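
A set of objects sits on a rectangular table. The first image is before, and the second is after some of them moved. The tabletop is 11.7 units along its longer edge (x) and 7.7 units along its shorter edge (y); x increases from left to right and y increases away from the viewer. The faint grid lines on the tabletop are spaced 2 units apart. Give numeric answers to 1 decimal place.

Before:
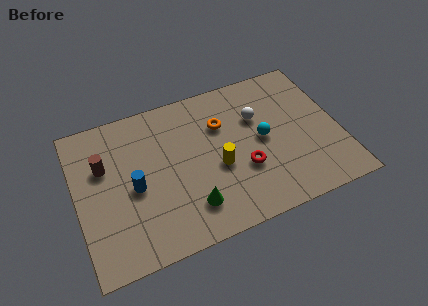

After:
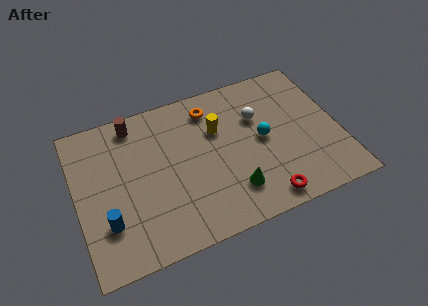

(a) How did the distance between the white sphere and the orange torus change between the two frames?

+0.7

Before: roughly 1.6 units apart; after: 2.3. That's 0.7 units further apart.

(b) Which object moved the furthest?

the brown cylinder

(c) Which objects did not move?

the cyan sphere and the white sphere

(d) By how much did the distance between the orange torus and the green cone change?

+0.5

Before: roughly 4.0 units apart; after: 4.5. That's 0.5 units further apart.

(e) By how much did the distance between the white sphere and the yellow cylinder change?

-1.0

The distance was about 2.8 in the first image and 1.8 in the second, so they moved 1.0 units closer together.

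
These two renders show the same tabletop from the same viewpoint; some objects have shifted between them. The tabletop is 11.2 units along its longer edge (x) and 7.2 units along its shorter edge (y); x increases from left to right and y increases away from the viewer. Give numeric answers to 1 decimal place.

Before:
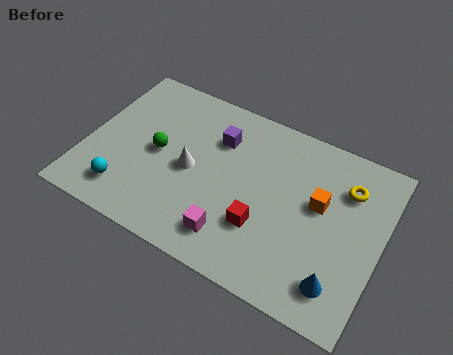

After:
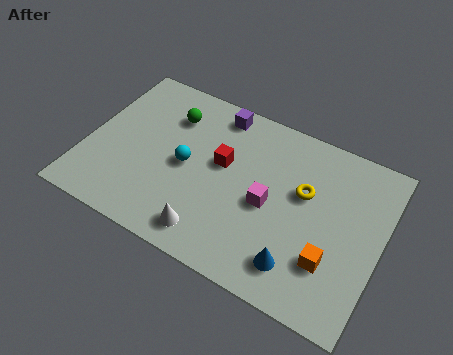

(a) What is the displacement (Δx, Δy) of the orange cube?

(0.7, -2.1)

The orange cube was at about (8.8, 4.2) and moved to about (9.5, 2.1).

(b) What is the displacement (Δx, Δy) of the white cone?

(1.1, -2.3)

From the two frames, the white cone sits at roughly (4.0, 3.4) before and (5.1, 1.1) after.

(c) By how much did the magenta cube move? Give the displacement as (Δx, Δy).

(1.1, 1.9)

The magenta cube started near (5.9, 1.4) and ended near (7.0, 3.3).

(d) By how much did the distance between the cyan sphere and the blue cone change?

-3.0

Before: roughly 8.1 units apart; after: 5.1. That's 3.0 units closer together.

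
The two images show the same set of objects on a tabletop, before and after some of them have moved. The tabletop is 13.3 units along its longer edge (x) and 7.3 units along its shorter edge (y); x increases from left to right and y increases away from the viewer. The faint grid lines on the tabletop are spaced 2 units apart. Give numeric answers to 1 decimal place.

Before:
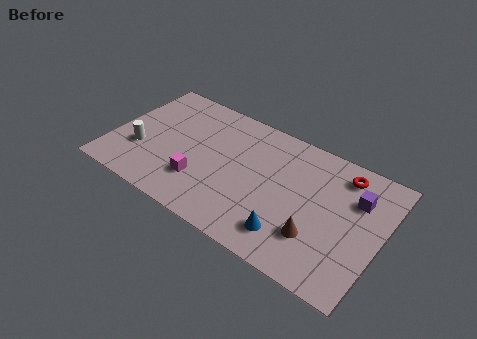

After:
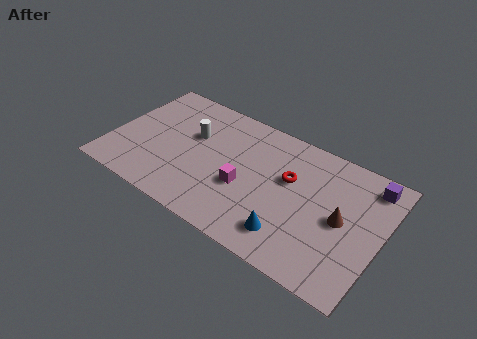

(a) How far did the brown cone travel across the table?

1.8

The brown cone was near (10.4, 2.1) before and (11.4, 3.6) after, so it travelled √(1.0² + 1.5²) ≈ 1.8 units.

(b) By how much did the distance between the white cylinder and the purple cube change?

-2.0

They were about 10.7 units apart before and 8.7 after — 2.0 units closer together.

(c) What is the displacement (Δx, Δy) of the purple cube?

(0.5, 1.1)

The purple cube started near (11.9, 5.1) and ended near (12.4, 6.2).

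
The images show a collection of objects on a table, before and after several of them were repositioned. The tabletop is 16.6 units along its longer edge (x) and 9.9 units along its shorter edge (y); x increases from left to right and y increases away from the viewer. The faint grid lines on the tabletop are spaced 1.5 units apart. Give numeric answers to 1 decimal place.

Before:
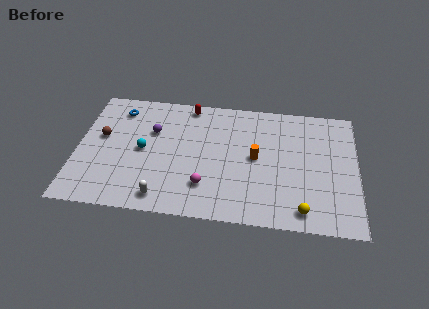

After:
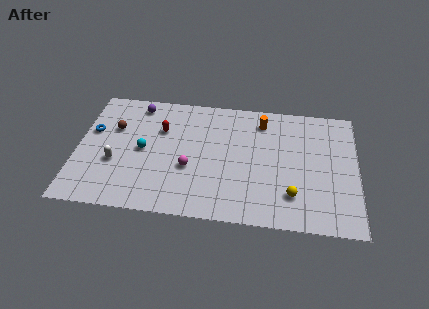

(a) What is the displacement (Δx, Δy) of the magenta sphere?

(-1.0, 1.3)

The magenta sphere was at about (7.7, 2.5) and moved to about (6.7, 3.8).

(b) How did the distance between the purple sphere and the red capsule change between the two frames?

-0.8

The distance was about 3.2 in the first image and 2.4 in the second, so they moved 0.8 units closer together.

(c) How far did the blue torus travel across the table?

2.5

From (2.3, 8.1) to (0.8, 6.1), the blue torus covered √(1.5² + 2.0²) ≈ 2.5 units.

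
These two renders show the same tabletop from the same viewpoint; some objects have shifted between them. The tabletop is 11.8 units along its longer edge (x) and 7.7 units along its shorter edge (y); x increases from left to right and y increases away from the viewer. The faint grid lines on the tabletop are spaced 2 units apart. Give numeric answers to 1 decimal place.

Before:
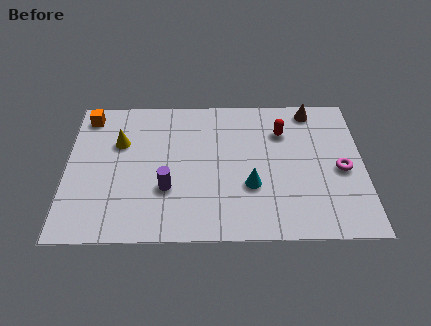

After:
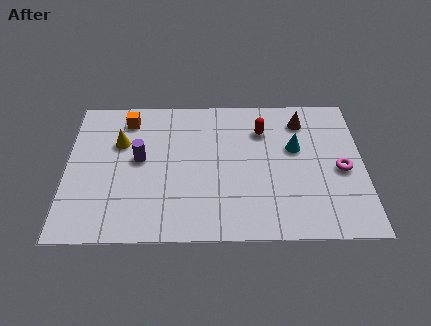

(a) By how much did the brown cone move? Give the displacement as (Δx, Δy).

(-0.4, -0.6)

The brown cone was at about (9.8, 6.8) and moved to about (9.4, 6.2).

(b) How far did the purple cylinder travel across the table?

1.9

From (4.0, 2.6) to (2.9, 4.2), the purple cylinder covered √(1.1² + 1.6²) ≈ 1.9 units.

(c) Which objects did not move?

the yellow cone and the magenta torus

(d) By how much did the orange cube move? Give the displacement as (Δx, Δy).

(1.6, -0.2)

The orange cube was at about (0.8, 6.6) and moved to about (2.4, 6.4).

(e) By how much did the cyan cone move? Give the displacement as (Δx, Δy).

(1.8, 2.0)

The cyan cone started near (7.3, 2.7) and ended near (9.1, 4.7).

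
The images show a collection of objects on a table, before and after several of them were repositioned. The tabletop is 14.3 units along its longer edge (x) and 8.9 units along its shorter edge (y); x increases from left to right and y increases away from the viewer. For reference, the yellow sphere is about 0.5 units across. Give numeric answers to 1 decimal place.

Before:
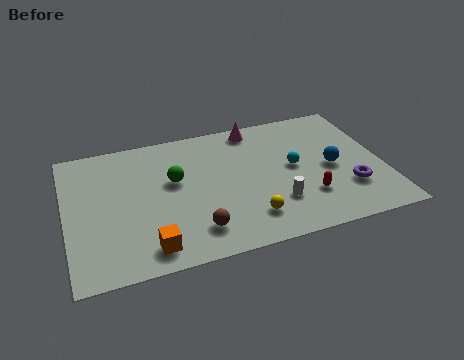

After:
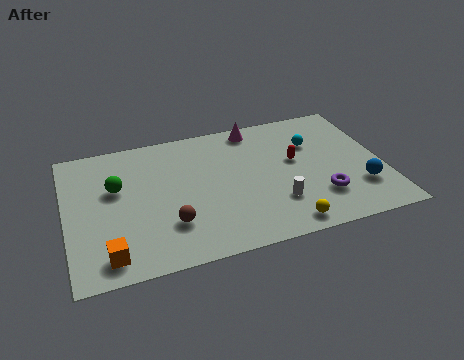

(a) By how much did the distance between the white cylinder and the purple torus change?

-1.3

They were about 3.3 units apart before and 2.0 after — 1.3 units closer together.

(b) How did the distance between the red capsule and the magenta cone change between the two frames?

-2.5

The distance was about 5.7 in the first image and 3.2 in the second, so they moved 2.5 units closer together.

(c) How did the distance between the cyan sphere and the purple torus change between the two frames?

+0.6

Before: roughly 3.1 units apart; after: 3.7. That's 0.6 units further apart.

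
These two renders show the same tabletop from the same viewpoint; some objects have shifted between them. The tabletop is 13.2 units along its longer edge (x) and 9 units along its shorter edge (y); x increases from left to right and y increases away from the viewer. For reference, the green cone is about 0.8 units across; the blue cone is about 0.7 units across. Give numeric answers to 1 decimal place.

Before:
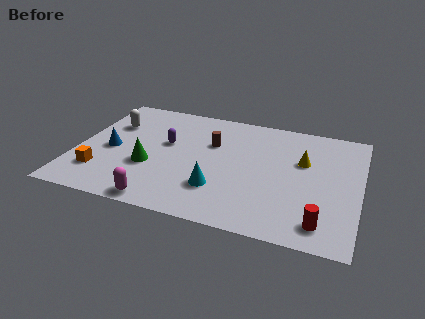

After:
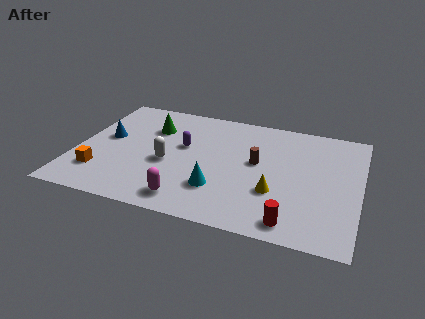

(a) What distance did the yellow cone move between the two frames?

2.9

The yellow cone was near (10.5, 5.7) before and (9.4, 3.0) after, so it travelled √(1.1² + 2.7²) ≈ 2.9 units.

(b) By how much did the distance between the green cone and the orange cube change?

+2.2

The distance was about 2.5 in the first image and 4.7 in the second, so they moved 2.2 units further apart.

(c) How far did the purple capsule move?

0.8

The purple capsule moved from about (4.1, 5.3) to (4.9, 5.3), a distance of √(0.8² + 0.0²) ≈ 0.8.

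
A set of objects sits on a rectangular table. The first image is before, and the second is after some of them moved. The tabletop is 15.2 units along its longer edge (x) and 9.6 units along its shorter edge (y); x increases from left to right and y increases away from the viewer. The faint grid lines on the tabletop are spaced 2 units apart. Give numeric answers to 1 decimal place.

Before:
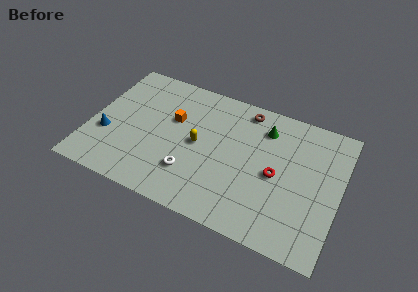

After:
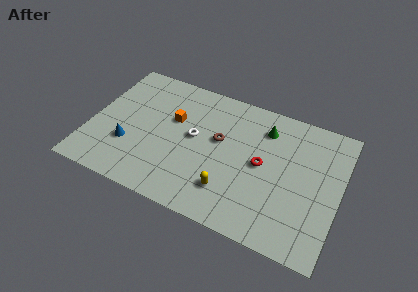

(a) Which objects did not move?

the green cone and the orange cube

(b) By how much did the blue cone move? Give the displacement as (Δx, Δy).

(1.4, -0.3)

The blue cone started near (1.1, 3.4) and ended near (2.5, 3.1).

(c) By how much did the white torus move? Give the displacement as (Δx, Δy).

(-0.1, 2.6)

The white torus was at about (6.4, 2.6) and moved to about (6.3, 5.2).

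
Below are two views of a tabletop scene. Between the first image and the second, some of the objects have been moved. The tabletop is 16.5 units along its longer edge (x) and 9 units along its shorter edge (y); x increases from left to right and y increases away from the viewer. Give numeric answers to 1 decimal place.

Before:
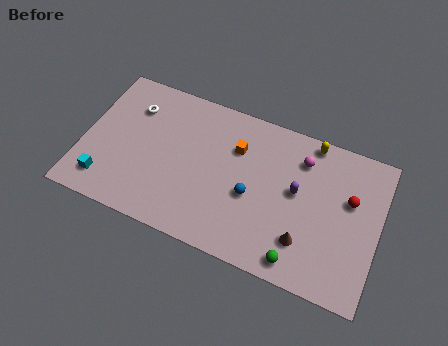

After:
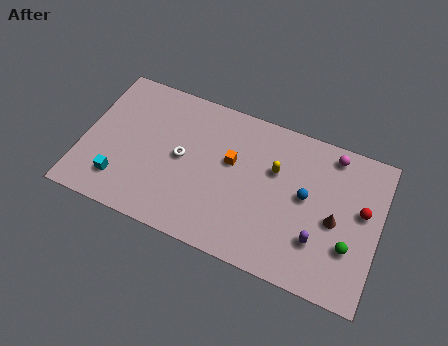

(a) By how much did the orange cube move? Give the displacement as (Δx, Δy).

(-0.2, -0.9)

From the two frames, the orange cube sits at roughly (8.4, 6.3) before and (8.2, 5.4) after.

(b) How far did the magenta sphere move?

1.8

The magenta sphere moved from about (12.0, 7.0) to (13.6, 7.9), a distance of √(1.6² + 0.9²) ≈ 1.8.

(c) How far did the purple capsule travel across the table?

2.8

The purple capsule moved from about (11.9, 5.0) to (13.3, 2.6), a distance of √(1.4² + 2.4²) ≈ 2.8.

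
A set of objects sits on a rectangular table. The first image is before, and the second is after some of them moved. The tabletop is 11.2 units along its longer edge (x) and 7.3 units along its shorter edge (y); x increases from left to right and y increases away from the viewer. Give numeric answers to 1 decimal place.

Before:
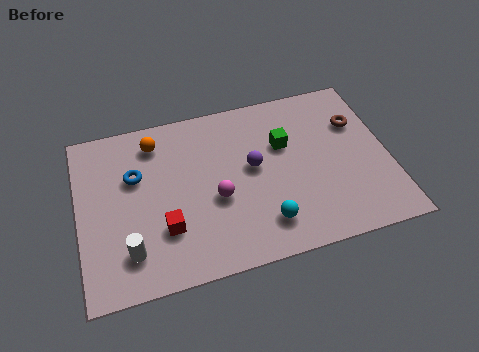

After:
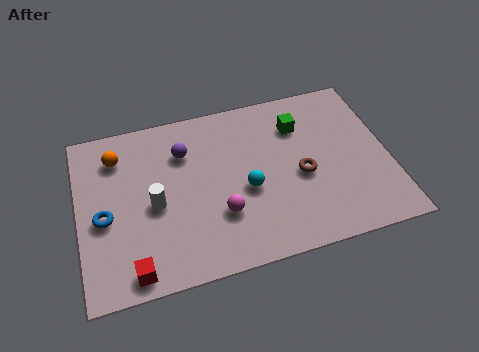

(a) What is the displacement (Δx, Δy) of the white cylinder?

(1.0, 1.7)

The white cylinder started near (1.7, 1.6) and ended near (2.7, 3.3).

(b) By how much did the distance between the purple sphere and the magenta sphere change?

+1.5

Before: roughly 1.7 units apart; after: 3.2. That's 1.5 units further apart.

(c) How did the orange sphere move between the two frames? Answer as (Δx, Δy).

(-1.4, -0.3)

The orange sphere was at about (2.9, 6.0) and moved to about (1.5, 5.7).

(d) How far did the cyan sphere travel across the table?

1.7

From (6.5, 1.5) to (6.0, 3.1), the cyan sphere covered √(0.5² + 1.6²) ≈ 1.7 units.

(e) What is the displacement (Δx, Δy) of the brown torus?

(-2.2, -1.8)

The brown torus was at about (10.2, 5.0) and moved to about (8.0, 3.2).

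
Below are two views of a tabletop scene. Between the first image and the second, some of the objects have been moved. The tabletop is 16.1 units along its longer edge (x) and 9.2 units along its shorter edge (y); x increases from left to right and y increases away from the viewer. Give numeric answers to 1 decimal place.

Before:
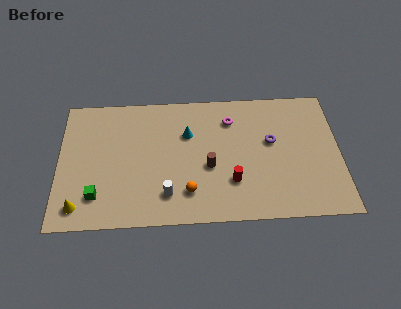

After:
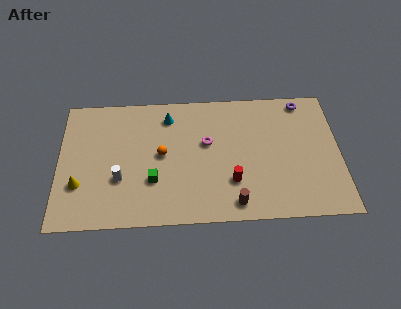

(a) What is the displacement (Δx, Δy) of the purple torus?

(1.9, 2.8)

From the two frames, the purple torus sits at roughly (12.2, 5.4) before and (14.1, 8.2) after.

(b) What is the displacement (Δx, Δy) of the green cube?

(3.2, 0.9)

The green cube was at about (2.2, 2.1) and moved to about (5.4, 3.0).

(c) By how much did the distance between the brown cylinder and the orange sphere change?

+3.4

They were about 2.1 units apart before and 5.5 after — 3.4 units further apart.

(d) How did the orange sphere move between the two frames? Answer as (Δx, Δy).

(-1.5, 2.7)

The orange sphere was at about (7.4, 2.1) and moved to about (5.9, 4.8).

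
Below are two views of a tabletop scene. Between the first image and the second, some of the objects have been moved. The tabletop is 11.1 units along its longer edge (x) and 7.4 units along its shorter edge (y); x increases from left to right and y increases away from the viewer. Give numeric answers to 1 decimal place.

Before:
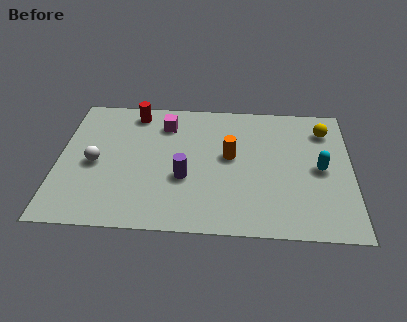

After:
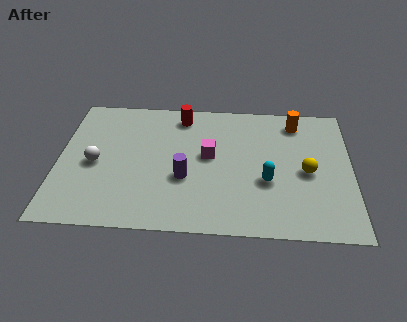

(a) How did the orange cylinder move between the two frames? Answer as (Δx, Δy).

(2.5, 2.1)

The orange cylinder started near (6.5, 4.1) and ended near (9.0, 6.2).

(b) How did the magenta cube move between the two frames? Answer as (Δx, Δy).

(1.7, -1.7)

From the two frames, the magenta cube sits at roughly (4.0, 5.8) before and (5.7, 4.1) after.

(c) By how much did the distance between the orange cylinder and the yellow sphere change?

-1.2

Before: roughly 4.0 units apart; after: 2.8. That's 1.2 units closer together.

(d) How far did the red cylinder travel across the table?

1.8

The red cylinder was near (2.8, 6.4) before and (4.6, 6.3) after, so it travelled √(1.8² + 0.1²) ≈ 1.8 units.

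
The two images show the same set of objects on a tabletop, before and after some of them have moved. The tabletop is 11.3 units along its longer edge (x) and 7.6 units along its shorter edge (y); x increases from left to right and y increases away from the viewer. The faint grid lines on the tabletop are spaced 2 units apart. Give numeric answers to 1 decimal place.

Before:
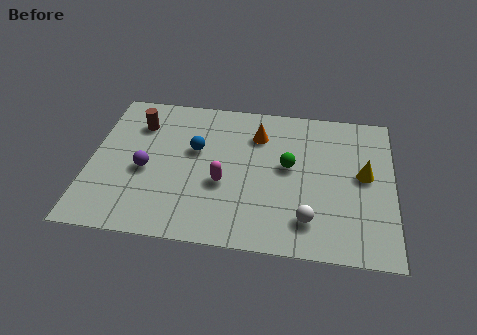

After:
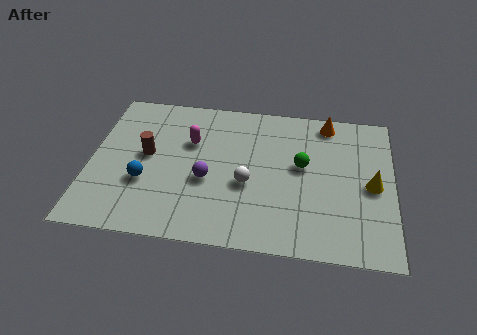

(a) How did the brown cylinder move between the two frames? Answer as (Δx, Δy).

(0.4, -1.6)

From the two frames, the brown cylinder sits at roughly (1.7, 5.7) before and (2.1, 4.1) after.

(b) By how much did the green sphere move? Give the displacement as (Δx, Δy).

(0.5, 0.1)

The green sphere started near (7.4, 4.2) and ended near (7.9, 4.3).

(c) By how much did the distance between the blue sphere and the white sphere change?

-1.4

The distance was about 5.2 in the first image and 3.8 in the second, so they moved 1.4 units closer together.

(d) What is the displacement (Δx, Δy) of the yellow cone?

(0.3, -0.5)

The yellow cone was at about (10.2, 4.1) and moved to about (10.5, 3.6).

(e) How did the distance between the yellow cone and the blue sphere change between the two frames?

+2.1

Before: roughly 6.3 units apart; after: 8.4. That's 2.1 units further apart.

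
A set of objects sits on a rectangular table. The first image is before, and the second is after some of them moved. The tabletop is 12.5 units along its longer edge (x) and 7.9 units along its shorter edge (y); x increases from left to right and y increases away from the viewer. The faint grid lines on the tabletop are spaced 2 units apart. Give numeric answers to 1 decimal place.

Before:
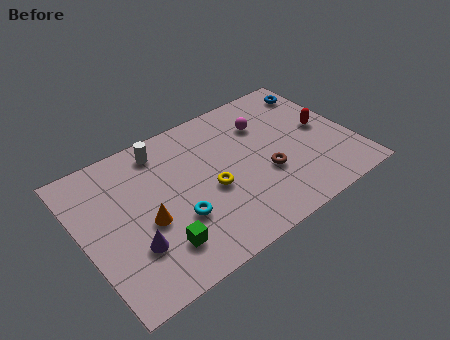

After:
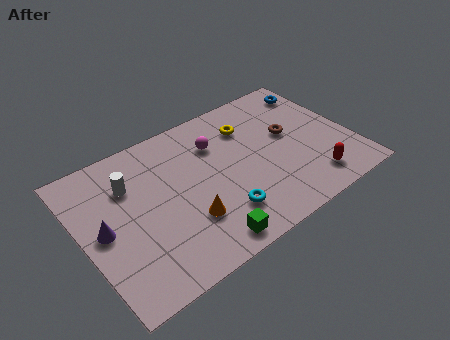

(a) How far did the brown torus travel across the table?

2.2

The brown torus moved from about (8.3, 2.9) to (9.8, 4.5), a distance of √(1.5² + 1.6²) ≈ 2.2.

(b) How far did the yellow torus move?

3.4

The yellow torus moved from about (5.8, 3.4) to (8.1, 5.9), a distance of √(2.3² + 2.5²) ≈ 3.4.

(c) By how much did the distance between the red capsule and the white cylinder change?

+1.2

The distance was about 7.7 in the first image and 8.9 in the second, so they moved 1.2 units further apart.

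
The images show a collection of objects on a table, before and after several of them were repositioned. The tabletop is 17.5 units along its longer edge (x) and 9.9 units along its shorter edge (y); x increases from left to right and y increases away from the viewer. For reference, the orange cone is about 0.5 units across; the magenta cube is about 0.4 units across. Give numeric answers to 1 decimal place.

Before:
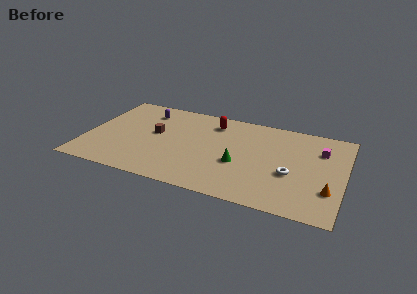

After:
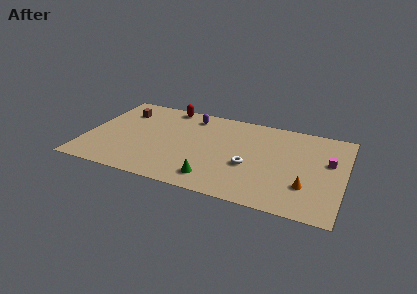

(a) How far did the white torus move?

2.8

The white torus was near (14.0, 3.9) before and (11.2, 3.9) after, so it travelled √(2.8² + 0.0²) ≈ 2.8 units.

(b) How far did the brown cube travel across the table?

3.2

From (4.6, 5.5) to (2.1, 7.5), the brown cube covered √(2.5² + 2.0²) ≈ 3.2 units.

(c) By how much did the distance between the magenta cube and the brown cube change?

+3.1

Before: roughly 11.3 units apart; after: 14.4. That's 3.1 units further apart.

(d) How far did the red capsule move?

3.4

The red capsule was near (8.4, 8.0) before and (5.1, 9.0) after, so it travelled √(3.3² + 1.0²) ≈ 3.4 units.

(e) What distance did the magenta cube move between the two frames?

1.3

From (15.8, 7.1) to (16.4, 6.0), the magenta cube covered √(0.6² + 1.1²) ≈ 1.3 units.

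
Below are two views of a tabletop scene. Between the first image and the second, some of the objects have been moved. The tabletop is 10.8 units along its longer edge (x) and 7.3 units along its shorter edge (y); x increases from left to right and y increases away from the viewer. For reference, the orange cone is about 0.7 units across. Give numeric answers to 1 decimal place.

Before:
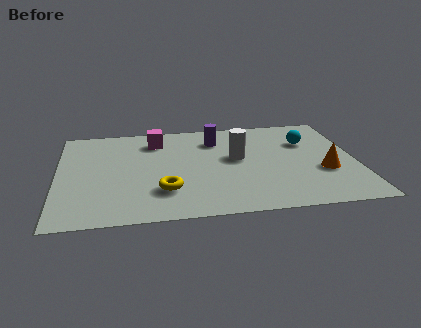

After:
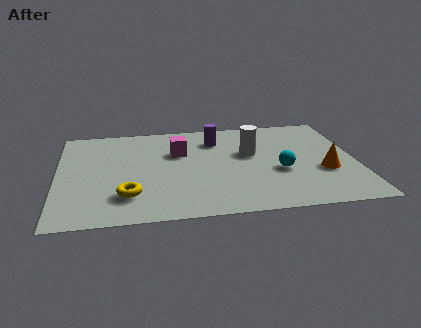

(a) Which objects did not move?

the purple cylinder and the orange cone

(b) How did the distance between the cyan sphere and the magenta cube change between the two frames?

-1.5

Before: roughly 5.6 units apart; after: 4.1. That's 1.5 units closer together.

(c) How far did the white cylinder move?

0.6

From (6.5, 4.1) to (7.0, 4.4), the white cylinder covered √(0.5² + 0.3²) ≈ 0.6 units.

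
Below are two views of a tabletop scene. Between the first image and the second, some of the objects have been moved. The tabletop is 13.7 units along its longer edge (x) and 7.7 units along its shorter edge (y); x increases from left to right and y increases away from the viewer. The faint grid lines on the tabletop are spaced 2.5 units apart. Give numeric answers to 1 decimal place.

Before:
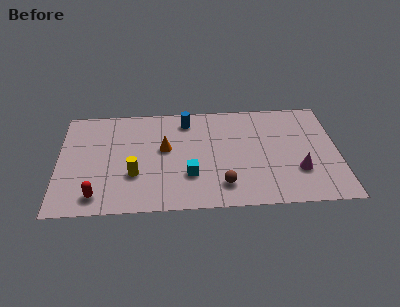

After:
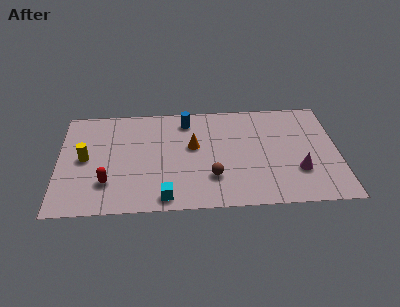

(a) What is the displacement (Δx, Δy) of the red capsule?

(0.5, 0.9)

The red capsule started near (1.9, 1.2) and ended near (2.4, 2.1).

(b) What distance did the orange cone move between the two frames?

1.4

The orange cone moved from about (5.2, 4.4) to (6.6, 4.5), a distance of √(1.4² + 0.1²) ≈ 1.4.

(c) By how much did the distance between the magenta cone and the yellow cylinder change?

+2.5

They were about 8.0 units apart before and 10.5 after — 2.5 units further apart.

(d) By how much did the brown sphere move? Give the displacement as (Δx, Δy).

(-0.5, 0.6)

From the two frames, the brown sphere sits at roughly (8.0, 1.6) before and (7.5, 2.2) after.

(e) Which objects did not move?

the blue cylinder and the magenta cone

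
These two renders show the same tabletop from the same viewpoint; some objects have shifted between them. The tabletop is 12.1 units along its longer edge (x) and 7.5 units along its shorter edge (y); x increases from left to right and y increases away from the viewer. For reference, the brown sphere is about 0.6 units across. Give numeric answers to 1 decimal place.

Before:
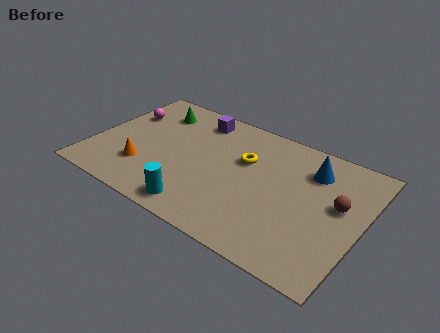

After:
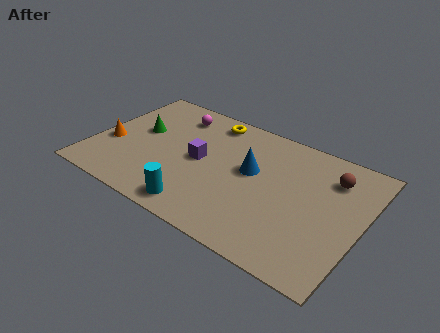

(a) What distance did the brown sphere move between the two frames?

1.5

The brown sphere moved from about (11.0, 4.3) to (10.5, 5.7), a distance of √(0.5² + 1.4²) ≈ 1.5.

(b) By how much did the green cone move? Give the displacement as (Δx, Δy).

(-0.4, -1.6)

The green cone was at about (2.3, 5.9) and moved to about (1.9, 4.3).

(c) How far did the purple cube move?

2.6

The purple cube was near (4.2, 6.3) before and (4.8, 3.8) after, so it travelled √(0.6² + 2.5²) ≈ 2.6 units.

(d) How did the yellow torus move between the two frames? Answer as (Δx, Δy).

(-1.9, 1.7)

From the two frames, the yellow torus sits at roughly (6.7, 4.8) before and (4.8, 6.5) after.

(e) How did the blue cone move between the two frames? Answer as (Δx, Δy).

(-2.5, -1.4)

The blue cone started near (9.6, 5.7) and ended near (7.1, 4.3).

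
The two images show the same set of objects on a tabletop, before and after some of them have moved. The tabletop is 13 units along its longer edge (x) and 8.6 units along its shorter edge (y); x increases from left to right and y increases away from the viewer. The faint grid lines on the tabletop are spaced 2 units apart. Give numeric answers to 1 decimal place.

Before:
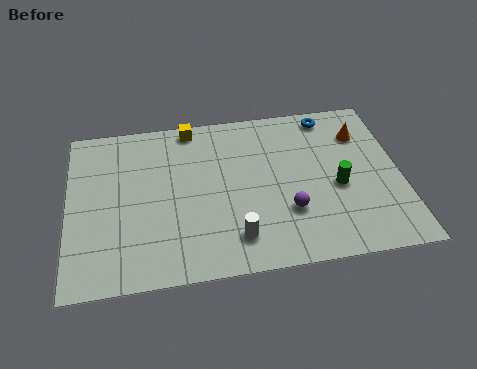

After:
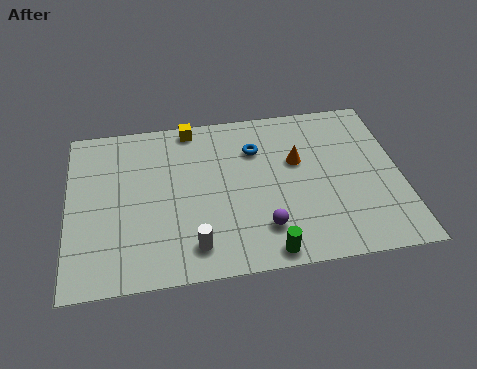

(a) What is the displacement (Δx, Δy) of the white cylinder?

(-1.6, -0.2)

From the two frames, the white cylinder sits at roughly (6.4, 1.7) before and (4.8, 1.5) after.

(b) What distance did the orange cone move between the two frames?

2.8

The orange cone moved from about (11.6, 6.4) to (9.0, 5.3), a distance of √(2.6² + 1.1²) ≈ 2.8.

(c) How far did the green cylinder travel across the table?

4.1

The green cylinder moved from about (10.5, 3.7) to (7.6, 0.8), a distance of √(2.9² + 2.9²) ≈ 4.1.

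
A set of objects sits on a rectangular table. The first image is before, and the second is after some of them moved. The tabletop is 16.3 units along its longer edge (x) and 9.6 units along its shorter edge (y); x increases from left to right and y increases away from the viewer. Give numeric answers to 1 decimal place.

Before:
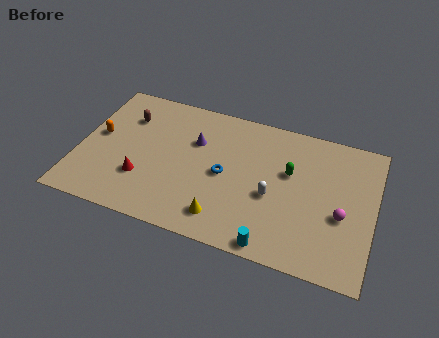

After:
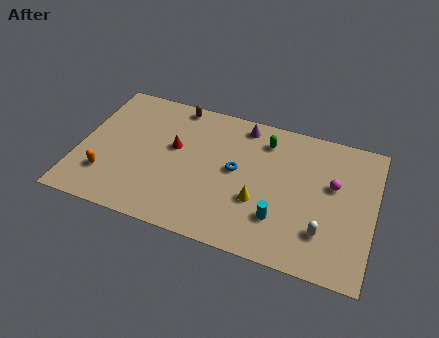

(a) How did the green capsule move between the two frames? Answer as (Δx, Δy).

(-1.5, 1.8)

From the two frames, the green capsule sits at roughly (11.6, 5.9) before and (10.1, 7.7) after.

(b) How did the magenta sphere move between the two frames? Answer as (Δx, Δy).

(-0.6, 1.9)

The magenta sphere started near (14.6, 3.9) and ended near (14.0, 5.8).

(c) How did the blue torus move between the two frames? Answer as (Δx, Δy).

(0.6, 0.5)

The blue torus started near (8.1, 4.6) and ended near (8.7, 5.1).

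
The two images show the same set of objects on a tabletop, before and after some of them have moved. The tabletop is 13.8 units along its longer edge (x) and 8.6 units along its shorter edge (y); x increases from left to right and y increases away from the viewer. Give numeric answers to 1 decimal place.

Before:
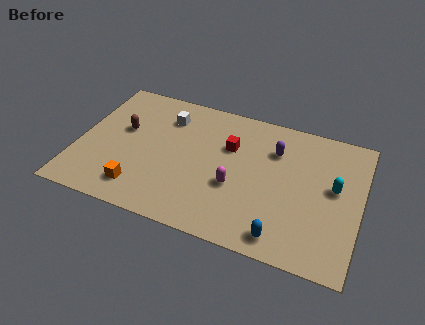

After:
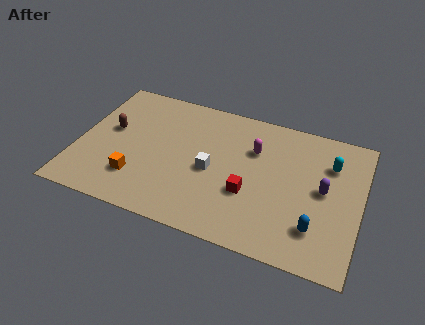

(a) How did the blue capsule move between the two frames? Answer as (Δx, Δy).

(1.5, 1.0)

From the two frames, the blue capsule sits at roughly (10.3, 1.1) before and (11.8, 2.1) after.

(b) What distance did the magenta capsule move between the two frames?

2.7

The magenta capsule was near (7.8, 3.3) before and (8.5, 5.9) after, so it travelled √(0.7² + 2.6²) ≈ 2.7 units.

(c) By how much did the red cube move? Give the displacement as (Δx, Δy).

(1.2, -2.6)

The red cube started near (7.3, 5.7) and ended near (8.5, 3.1).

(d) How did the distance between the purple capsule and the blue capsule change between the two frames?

-2.8

Before: roughly 5.2 units apart; after: 2.4. That's 2.8 units closer together.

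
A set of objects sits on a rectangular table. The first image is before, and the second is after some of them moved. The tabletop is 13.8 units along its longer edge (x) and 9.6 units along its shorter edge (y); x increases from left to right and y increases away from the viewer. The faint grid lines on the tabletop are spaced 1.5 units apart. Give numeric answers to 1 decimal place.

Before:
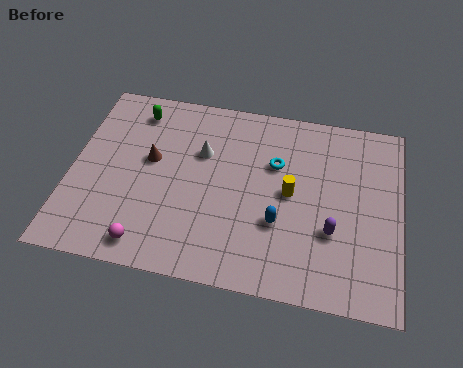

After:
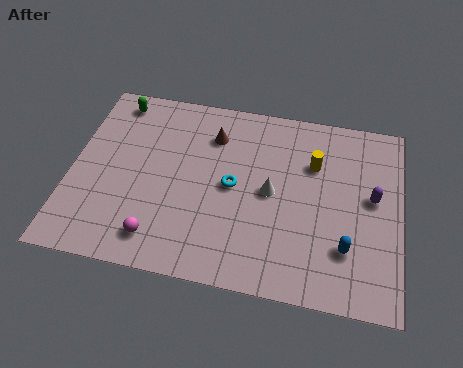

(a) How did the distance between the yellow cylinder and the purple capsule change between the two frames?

+0.4

They were about 2.4 units apart before and 2.8 after — 0.4 units further apart.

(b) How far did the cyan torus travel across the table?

2.3

The cyan torus was near (8.5, 6.3) before and (6.8, 4.8) after, so it travelled √(1.7² + 1.5²) ≈ 2.3 units.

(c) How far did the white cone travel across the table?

3.4

From (5.4, 6.3) to (8.4, 4.8), the white cone covered √(3.0² + 1.5²) ≈ 3.4 units.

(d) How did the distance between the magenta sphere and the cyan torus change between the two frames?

-2.8

They were about 7.1 units apart before and 4.3 after — 2.8 units closer together.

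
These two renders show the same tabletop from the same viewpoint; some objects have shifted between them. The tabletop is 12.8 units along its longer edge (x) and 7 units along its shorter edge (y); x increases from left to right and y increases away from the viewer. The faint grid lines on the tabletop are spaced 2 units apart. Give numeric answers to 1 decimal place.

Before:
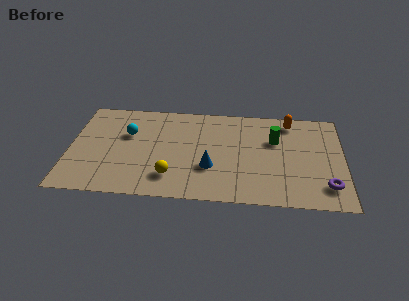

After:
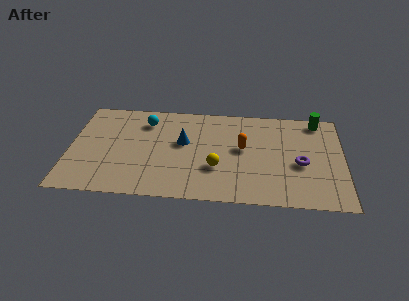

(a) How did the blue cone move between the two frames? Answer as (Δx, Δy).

(-1.3, 1.7)

The blue cone started near (6.6, 2.4) and ended near (5.3, 4.1).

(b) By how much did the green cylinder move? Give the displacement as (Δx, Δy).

(2.0, 1.6)

From the two frames, the green cylinder sits at roughly (9.6, 4.6) before and (11.6, 6.2) after.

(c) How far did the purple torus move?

1.9

The purple torus moved from about (12.0, 1.5) to (10.8, 3.0), a distance of √(1.2² + 1.5²) ≈ 1.9.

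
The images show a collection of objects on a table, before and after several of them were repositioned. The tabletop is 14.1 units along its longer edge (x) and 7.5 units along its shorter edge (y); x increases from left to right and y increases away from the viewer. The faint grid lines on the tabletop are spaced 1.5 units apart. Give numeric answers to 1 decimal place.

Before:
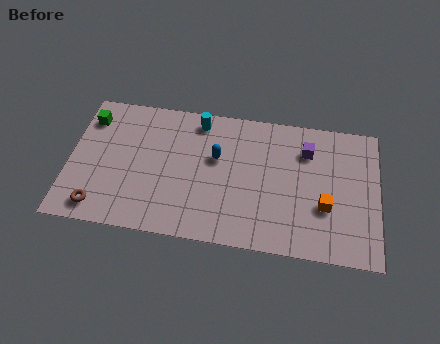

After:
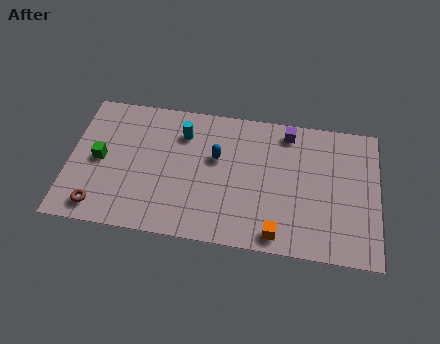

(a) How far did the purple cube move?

1.3

The purple cube was near (10.8, 5.6) before and (9.9, 6.5) after, so it travelled √(0.9² + 0.9²) ≈ 1.3 units.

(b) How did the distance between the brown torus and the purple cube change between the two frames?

-0.3

They were about 10.3 units apart before and 10.0 after — 0.3 units closer together.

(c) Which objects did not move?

the brown torus and the blue capsule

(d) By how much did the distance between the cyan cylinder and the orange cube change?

-0.4

They were about 7.0 units apart before and 6.6 after — 0.4 units closer together.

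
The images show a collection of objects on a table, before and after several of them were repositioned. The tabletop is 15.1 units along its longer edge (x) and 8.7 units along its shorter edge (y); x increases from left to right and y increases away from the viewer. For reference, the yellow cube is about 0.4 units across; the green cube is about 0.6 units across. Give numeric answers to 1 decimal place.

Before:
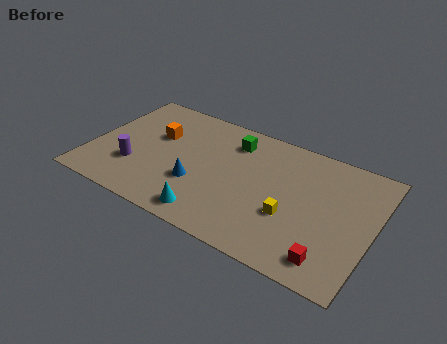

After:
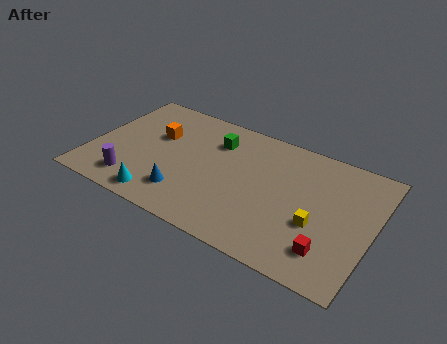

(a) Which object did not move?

the orange cube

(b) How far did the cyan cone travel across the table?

2.7

From (6.9, 1.2) to (4.2, 1.1), the cyan cone covered √(2.7² + 0.1²) ≈ 2.7 units.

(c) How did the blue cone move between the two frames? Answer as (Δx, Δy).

(-0.5, -1.0)

The blue cone started near (5.9, 3.0) and ended near (5.4, 2.0).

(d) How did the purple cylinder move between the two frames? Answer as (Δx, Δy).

(0.1, -1.1)

From the two frames, the purple cylinder sits at roughly (2.5, 2.7) before and (2.6, 1.6) after.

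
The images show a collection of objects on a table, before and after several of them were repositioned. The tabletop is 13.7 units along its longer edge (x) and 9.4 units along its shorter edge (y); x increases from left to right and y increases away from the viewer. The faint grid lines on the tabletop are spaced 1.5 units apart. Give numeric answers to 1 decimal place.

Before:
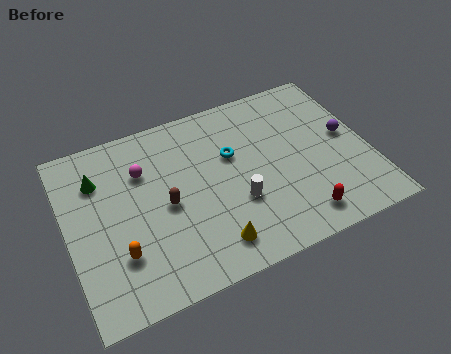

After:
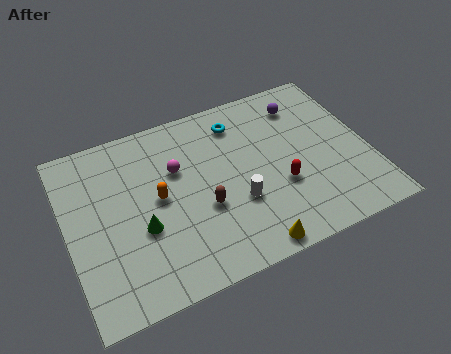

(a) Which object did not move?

the white cylinder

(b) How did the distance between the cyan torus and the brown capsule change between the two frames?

+1.0

Before: roughly 3.5 units apart; after: 4.5. That's 1.0 units further apart.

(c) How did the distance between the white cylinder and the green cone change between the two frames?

-2.6

Before: roughly 6.9 units apart; after: 4.3. That's 2.6 units closer together.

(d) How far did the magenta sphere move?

1.6

The magenta sphere moved from about (3.6, 6.6) to (5.1, 6.1), a distance of √(1.5² + 0.5²) ≈ 1.6.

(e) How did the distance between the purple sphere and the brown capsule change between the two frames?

-2.0

They were about 8.4 units apart before and 6.4 after — 2.0 units closer together.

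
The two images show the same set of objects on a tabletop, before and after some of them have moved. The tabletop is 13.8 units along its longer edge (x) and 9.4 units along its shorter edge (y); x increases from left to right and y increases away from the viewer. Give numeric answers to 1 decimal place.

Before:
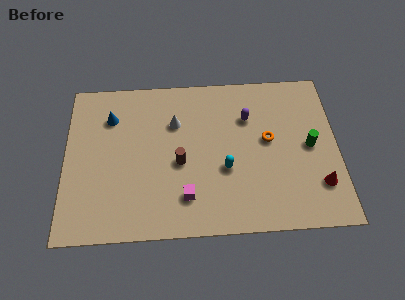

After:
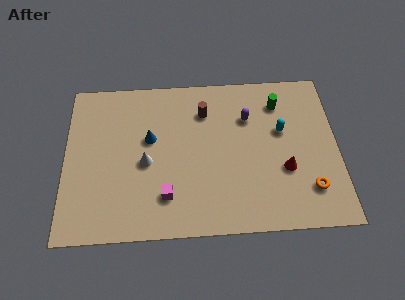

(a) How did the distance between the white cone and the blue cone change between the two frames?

-1.9

The distance was about 3.3 in the first image and 1.4 in the second, so they moved 1.9 units closer together.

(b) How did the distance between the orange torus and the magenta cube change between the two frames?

+2.0

Before: roughly 5.2 units apart; after: 7.2. That's 2.0 units further apart.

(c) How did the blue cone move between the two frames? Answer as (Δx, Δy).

(2.0, -1.4)

The blue cone started near (2.3, 7.0) and ended near (4.3, 5.6).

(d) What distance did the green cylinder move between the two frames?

3.1

The green cylinder was near (12.4, 4.7) before and (10.9, 7.4) after, so it travelled √(1.5² + 2.7²) ≈ 3.1 units.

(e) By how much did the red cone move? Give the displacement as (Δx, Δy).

(-1.7, 1.0)

From the two frames, the red cone sits at roughly (12.8, 2.4) before and (11.1, 3.4) after.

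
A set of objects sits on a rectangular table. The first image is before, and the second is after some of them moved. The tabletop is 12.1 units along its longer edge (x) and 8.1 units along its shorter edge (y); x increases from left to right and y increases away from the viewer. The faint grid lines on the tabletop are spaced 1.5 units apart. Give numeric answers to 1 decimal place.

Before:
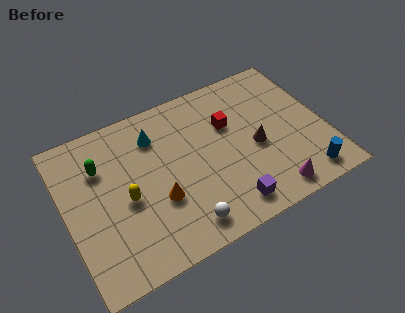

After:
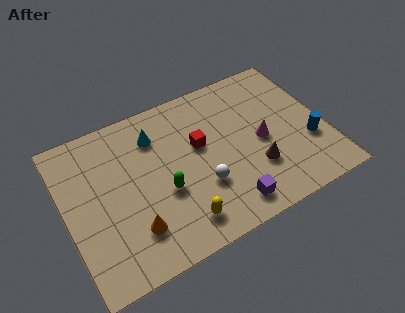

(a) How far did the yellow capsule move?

3.1

From (2.7, 3.6) to (4.9, 1.4), the yellow capsule covered √(2.2² + 2.2²) ≈ 3.1 units.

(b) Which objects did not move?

the cyan cone and the purple cube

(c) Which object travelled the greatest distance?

the green capsule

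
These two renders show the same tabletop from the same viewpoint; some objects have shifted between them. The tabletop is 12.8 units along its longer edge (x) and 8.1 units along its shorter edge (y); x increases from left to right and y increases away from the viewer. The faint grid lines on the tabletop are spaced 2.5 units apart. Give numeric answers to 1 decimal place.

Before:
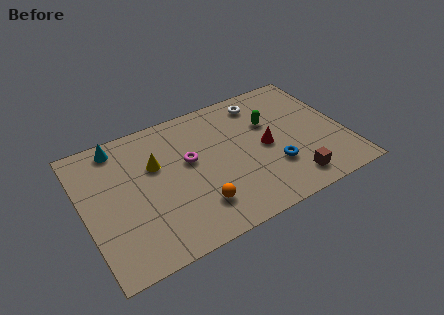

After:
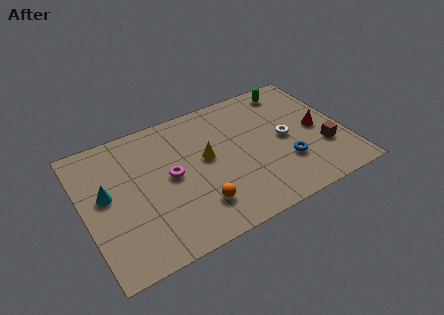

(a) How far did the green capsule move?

2.2

From (9.3, 5.3) to (10.7, 7.0), the green capsule covered √(1.4² + 1.7²) ≈ 2.2 units.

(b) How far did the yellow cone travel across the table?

2.5

The yellow cone was near (3.6, 5.2) before and (6.0, 4.5) after, so it travelled √(2.4² + 0.7²) ≈ 2.5 units.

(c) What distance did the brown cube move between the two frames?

2.2

From (9.8, 1.3) to (11.6, 2.6), the brown cube covered √(1.8² + 1.3²) ≈ 2.2 units.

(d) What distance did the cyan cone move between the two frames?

2.8

From (2.0, 7.1) to (1.1, 4.5), the cyan cone covered √(0.9² + 2.6²) ≈ 2.8 units.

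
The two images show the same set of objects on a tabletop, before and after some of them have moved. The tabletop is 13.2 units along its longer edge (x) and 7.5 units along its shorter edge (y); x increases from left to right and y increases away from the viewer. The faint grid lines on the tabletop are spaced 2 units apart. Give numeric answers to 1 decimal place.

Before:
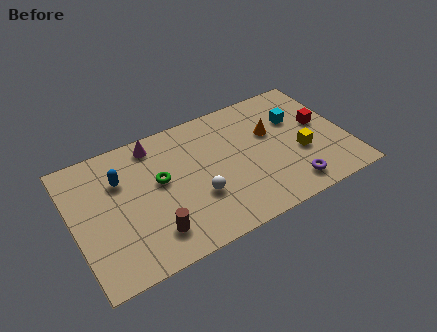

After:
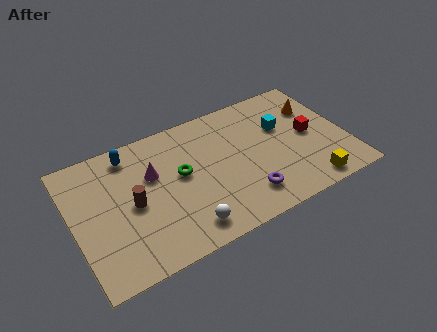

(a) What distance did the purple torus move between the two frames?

2.1

From (10.1, 1.2) to (8.0, 1.6), the purple torus covered √(2.1² + 0.4²) ≈ 2.1 units.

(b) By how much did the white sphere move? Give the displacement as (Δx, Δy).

(-0.8, -1.4)

The white sphere started near (5.8, 2.6) and ended near (5.0, 1.2).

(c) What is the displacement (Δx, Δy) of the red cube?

(-0.6, -0.4)

The red cube started near (12.1, 4.2) and ended near (11.5, 3.8).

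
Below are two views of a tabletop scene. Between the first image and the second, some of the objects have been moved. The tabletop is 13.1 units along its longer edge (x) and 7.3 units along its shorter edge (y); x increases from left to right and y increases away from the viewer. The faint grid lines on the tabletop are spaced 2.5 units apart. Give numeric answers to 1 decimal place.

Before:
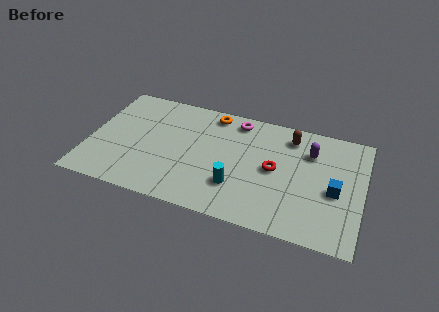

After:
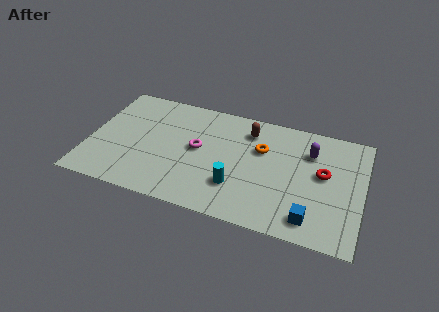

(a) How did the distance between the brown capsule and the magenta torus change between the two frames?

+0.4

Before: roughly 2.6 units apart; after: 3.0. That's 0.4 units further apart.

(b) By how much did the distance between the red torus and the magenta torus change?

+2.7

Before: roughly 3.3 units apart; after: 6.0. That's 2.7 units further apart.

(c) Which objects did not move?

the cyan cylinder and the purple capsule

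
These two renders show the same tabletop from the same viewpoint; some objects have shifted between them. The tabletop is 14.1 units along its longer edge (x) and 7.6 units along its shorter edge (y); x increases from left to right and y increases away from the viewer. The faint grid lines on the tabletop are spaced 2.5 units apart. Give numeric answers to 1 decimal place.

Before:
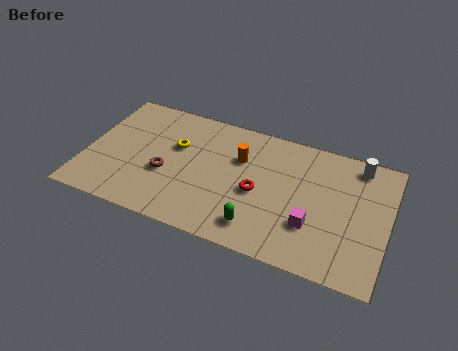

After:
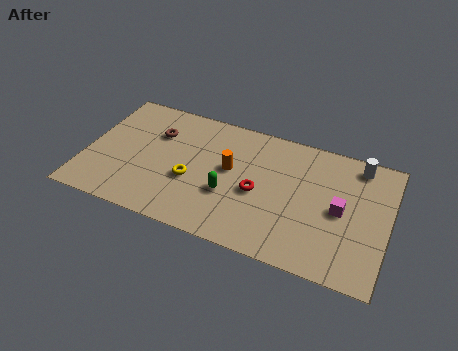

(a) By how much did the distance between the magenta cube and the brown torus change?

+2.0

The distance was about 6.9 in the first image and 8.9 in the second, so they moved 2.0 units further apart.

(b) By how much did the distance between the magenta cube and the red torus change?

+1.0

Before: roughly 2.8 units apart; after: 3.8. That's 1.0 units further apart.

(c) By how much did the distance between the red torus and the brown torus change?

+1.0

The distance was about 4.3 in the first image and 5.3 in the second, so they moved 1.0 units further apart.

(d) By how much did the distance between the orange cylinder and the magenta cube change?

+0.7

They were about 4.5 units apart before and 5.2 after — 0.7 units further apart.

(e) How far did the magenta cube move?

1.8

The magenta cube was near (10.7, 2.4) before and (11.9, 3.7) after, so it travelled √(1.2² + 1.3²) ≈ 1.8 units.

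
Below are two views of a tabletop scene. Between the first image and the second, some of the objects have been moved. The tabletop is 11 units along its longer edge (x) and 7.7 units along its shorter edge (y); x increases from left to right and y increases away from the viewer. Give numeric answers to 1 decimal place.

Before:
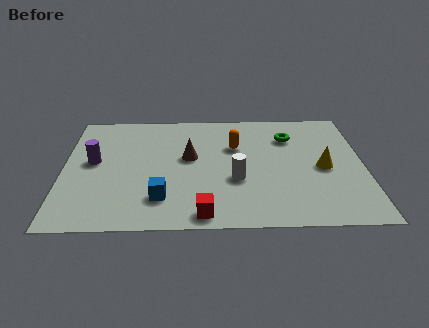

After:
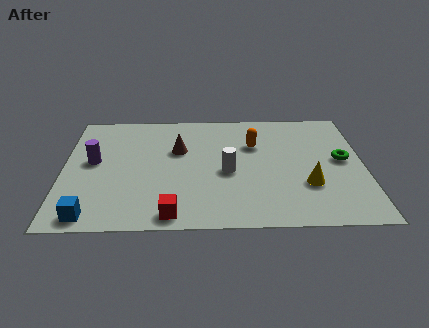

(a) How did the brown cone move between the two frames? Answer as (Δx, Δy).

(-0.4, 0.5)

From the two frames, the brown cone sits at roughly (4.6, 4.4) before and (4.2, 4.9) after.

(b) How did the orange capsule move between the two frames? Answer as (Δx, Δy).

(0.7, 0.1)

From the two frames, the orange capsule sits at roughly (6.3, 5.1) before and (7.0, 5.2) after.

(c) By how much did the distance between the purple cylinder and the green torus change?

+1.7

The distance was about 7.4 in the first image and 9.1 in the second, so they moved 1.7 units further apart.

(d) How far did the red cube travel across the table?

1.1

From (5.1, 0.8) to (4.0, 0.8), the red cube covered √(1.1² + 0.0²) ≈ 1.1 units.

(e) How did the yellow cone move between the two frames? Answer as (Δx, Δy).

(-0.6, -1.1)

From the two frames, the yellow cone sits at roughly (9.5, 3.6) before and (8.9, 2.5) after.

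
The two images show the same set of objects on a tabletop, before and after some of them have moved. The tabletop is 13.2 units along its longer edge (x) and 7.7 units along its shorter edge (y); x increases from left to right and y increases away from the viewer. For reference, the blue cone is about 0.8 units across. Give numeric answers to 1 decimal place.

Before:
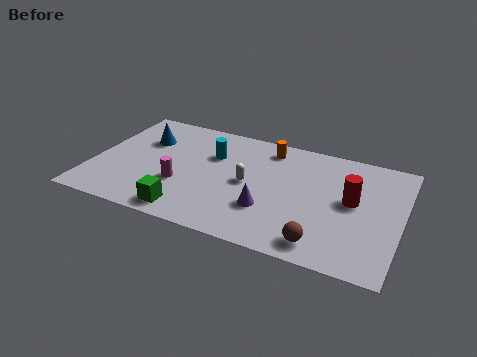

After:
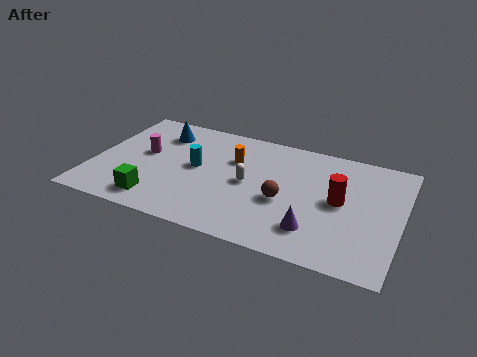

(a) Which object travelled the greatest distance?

the brown sphere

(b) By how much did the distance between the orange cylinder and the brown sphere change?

-3.0

They were about 6.1 units apart before and 3.1 after — 3.0 units closer together.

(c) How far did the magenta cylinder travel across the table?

2.4

The magenta cylinder was near (3.9, 2.7) before and (2.1, 4.3) after, so it travelled √(1.8² + 1.6²) ≈ 2.4 units.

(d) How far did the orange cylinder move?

1.9

The orange cylinder moved from about (7.3, 6.5) to (5.9, 5.2), a distance of √(1.4² + 1.3²) ≈ 1.9.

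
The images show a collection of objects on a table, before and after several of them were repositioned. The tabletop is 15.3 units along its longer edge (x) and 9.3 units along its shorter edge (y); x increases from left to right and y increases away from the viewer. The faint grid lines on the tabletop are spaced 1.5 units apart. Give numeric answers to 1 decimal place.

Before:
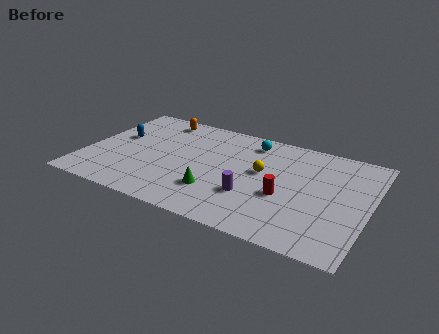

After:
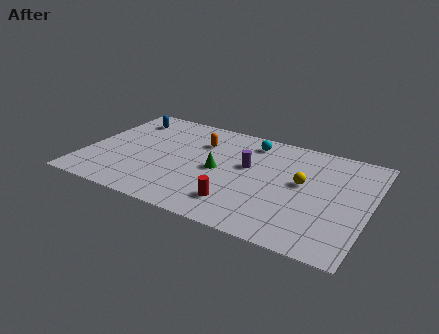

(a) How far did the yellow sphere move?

2.2

The yellow sphere was near (9.5, 5.3) before and (11.7, 5.2) after, so it travelled √(2.2² + 0.1²) ≈ 2.2 units.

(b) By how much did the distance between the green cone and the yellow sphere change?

+1.1

The distance was about 3.5 in the first image and 4.6 in the second, so they moved 1.1 units further apart.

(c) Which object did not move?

the cyan sphere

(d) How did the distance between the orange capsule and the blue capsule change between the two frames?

+1.1

They were about 3.2 units apart before and 4.3 after — 1.1 units further apart.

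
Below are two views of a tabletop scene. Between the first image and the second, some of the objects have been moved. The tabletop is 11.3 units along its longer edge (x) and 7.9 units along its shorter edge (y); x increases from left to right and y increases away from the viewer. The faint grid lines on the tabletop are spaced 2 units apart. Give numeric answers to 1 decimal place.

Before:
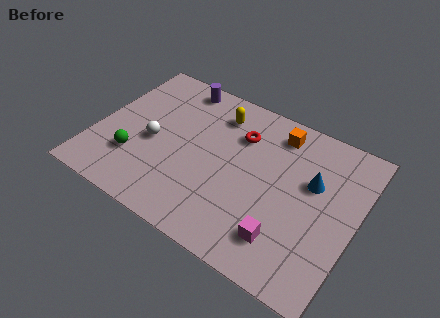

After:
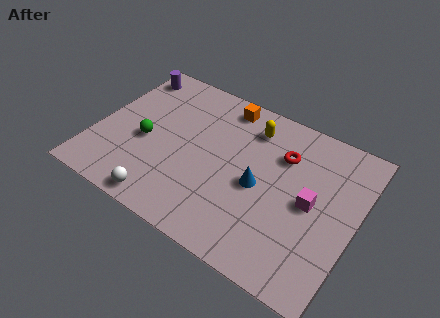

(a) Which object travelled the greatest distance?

the white sphere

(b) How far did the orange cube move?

2.4

The orange cube moved from about (7.5, 6.6) to (5.1, 6.9), a distance of √(2.4² + 0.3²) ≈ 2.4.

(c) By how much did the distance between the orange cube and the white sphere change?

+0.4

Before: roughly 5.9 units apart; after: 6.3. That's 0.4 units further apart.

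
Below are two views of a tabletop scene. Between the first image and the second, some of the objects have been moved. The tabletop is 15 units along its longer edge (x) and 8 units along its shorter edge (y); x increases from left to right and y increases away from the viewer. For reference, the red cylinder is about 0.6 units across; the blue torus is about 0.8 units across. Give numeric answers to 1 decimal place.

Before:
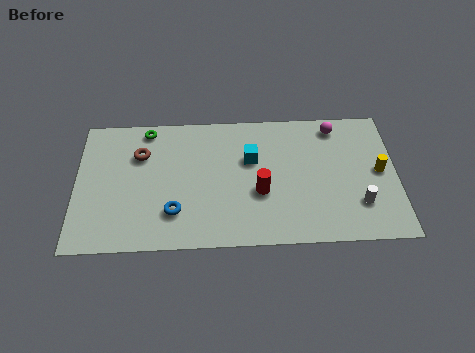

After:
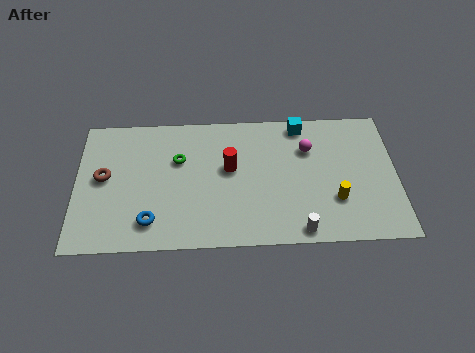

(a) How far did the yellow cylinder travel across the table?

2.6

The yellow cylinder was near (14.2, 4.1) before and (12.1, 2.5) after, so it travelled √(2.1² + 1.6²) ≈ 2.6 units.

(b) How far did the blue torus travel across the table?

1.2

The blue torus was near (4.6, 2.1) before and (3.5, 1.6) after, so it travelled √(1.1² + 0.5²) ≈ 1.2 units.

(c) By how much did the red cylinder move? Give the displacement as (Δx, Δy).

(-1.4, 1.5)

The red cylinder was at about (8.6, 3.1) and moved to about (7.2, 4.6).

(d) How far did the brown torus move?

2.1

The brown torus was near (3.0, 5.6) before and (1.3, 4.3) after, so it travelled √(1.7² + 1.3²) ≈ 2.1 units.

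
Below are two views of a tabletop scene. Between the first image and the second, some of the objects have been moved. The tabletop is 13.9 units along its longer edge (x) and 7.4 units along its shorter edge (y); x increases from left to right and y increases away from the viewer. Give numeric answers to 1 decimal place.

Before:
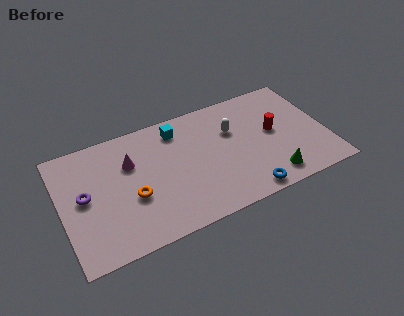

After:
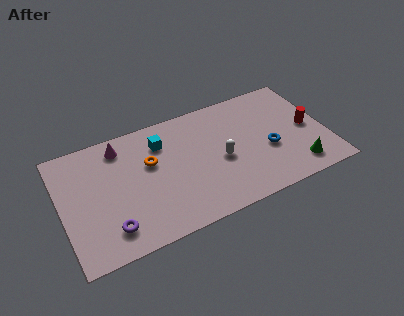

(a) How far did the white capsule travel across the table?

1.8

From (9.1, 4.9) to (8.3, 3.3), the white capsule covered √(0.8² + 1.6²) ≈ 1.8 units.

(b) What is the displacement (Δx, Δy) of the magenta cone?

(-0.4, 1.2)

The magenta cone was at about (3.7, 5.0) and moved to about (3.3, 6.2).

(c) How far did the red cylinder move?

1.8

The red cylinder moved from about (11.2, 4.0) to (13.0, 3.6), a distance of √(1.8² + 0.4²) ≈ 1.8.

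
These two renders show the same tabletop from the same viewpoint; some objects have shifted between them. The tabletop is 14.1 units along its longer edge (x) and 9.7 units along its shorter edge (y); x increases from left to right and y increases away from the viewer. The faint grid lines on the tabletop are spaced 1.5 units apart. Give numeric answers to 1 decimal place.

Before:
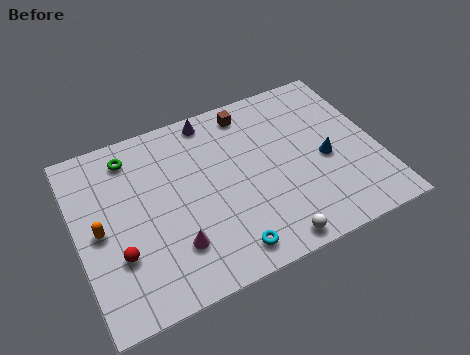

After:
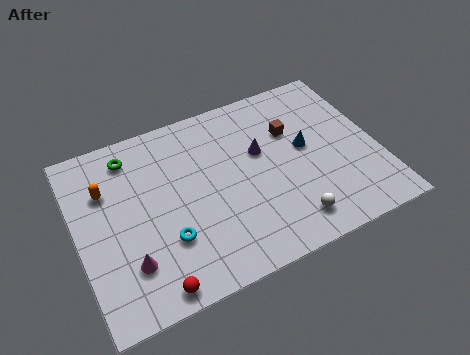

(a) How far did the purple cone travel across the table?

3.4

The purple cone moved from about (6.7, 8.7) to (8.7, 5.9), a distance of √(2.0² + 2.8²) ≈ 3.4.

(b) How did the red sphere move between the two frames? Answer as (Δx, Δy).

(1.3, -2.2)

From the two frames, the red sphere sits at roughly (1.7, 3.1) before and (3.0, 0.9) after.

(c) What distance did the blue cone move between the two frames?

1.3

The blue cone moved from about (11.6, 4.3) to (10.8, 5.3), a distance of √(0.8² + 1.0²) ≈ 1.3.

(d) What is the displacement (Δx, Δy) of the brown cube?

(1.8, -1.9)

The brown cube started near (8.5, 8.4) and ended near (10.3, 6.5).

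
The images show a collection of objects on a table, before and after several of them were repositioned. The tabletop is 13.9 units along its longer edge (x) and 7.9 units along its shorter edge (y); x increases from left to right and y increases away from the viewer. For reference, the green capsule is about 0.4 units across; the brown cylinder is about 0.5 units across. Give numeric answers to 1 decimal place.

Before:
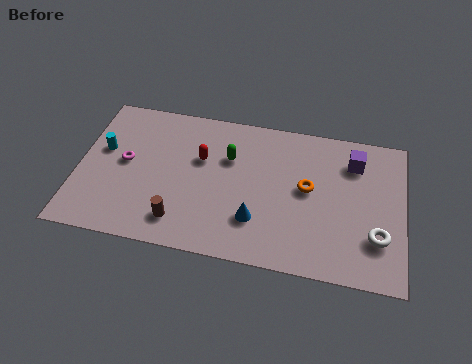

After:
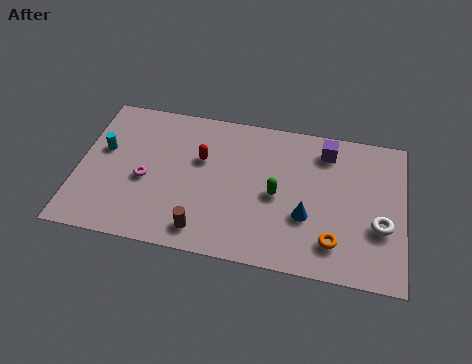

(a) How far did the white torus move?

0.6

The white torus was near (12.8, 2.3) before and (12.9, 2.9) after, so it travelled √(0.1² + 0.6²) ≈ 0.6 units.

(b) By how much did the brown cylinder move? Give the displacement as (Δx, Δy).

(1.0, -0.3)

From the two frames, the brown cylinder sits at roughly (4.5, 1.5) before and (5.5, 1.2) after.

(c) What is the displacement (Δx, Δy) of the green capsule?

(2.1, -1.6)

The green capsule was at about (6.4, 5.3) and moved to about (8.5, 3.7).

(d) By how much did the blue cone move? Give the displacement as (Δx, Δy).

(2.1, 0.6)

From the two frames, the blue cone sits at roughly (7.7, 2.2) before and (9.8, 2.8) after.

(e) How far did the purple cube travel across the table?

1.3

From (11.7, 6.1) to (10.5, 6.5), the purple cube covered √(1.2² + 0.4²) ≈ 1.3 units.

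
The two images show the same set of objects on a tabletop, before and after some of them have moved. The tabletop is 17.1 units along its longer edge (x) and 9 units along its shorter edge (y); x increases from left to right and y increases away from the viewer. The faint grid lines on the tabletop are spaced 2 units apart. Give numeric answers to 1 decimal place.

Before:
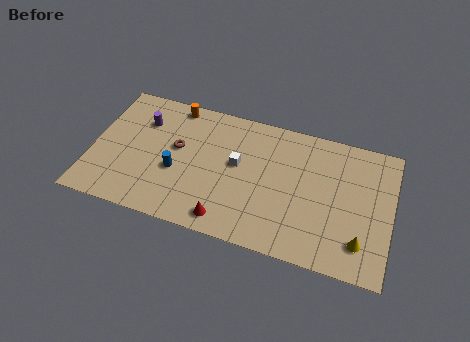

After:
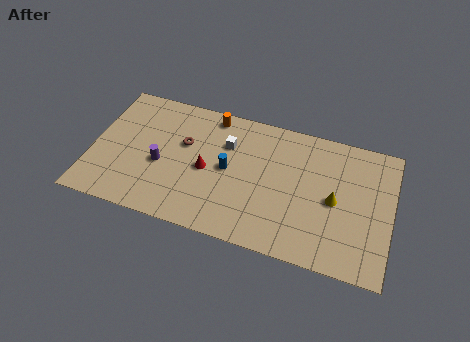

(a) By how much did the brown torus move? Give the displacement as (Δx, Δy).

(0.4, 0.4)

The brown torus started near (4.8, 5.2) and ended near (5.2, 5.6).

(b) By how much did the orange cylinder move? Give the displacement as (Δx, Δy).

(2.2, -0.1)

The orange cylinder was at about (4.4, 8.1) and moved to about (6.6, 8.0).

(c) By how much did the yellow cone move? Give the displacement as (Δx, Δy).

(-1.6, 2.3)

From the two frames, the yellow cone sits at roughly (15.5, 2.0) before and (13.9, 4.3) after.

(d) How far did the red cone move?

3.3

From (8.0, 1.2) to (6.6, 4.2), the red cone covered √(1.4² + 3.0²) ≈ 3.3 units.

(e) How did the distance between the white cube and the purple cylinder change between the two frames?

-1.4

They were about 5.8 units apart before and 4.4 after — 1.4 units closer together.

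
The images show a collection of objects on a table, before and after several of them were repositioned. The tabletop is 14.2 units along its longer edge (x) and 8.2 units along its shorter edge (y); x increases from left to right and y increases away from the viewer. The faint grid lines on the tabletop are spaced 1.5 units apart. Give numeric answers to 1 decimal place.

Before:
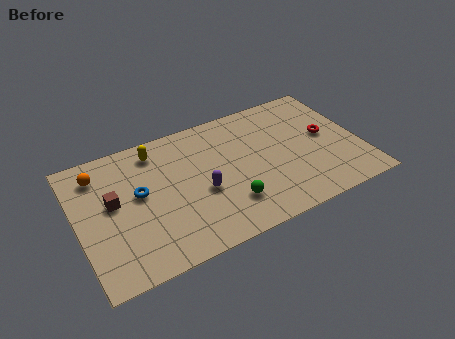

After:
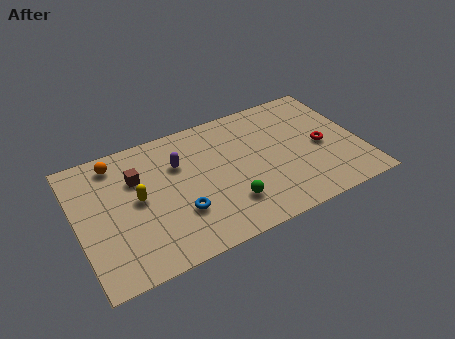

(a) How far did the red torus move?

0.7

From (12.6, 4.4) to (12.3, 3.8), the red torus covered √(0.3² + 0.6²) ≈ 0.7 units.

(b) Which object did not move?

the green sphere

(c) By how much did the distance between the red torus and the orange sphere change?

-0.9

They were about 11.5 units apart before and 10.6 after — 0.9 units closer together.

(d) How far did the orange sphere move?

1.0

The orange sphere was near (1.3, 6.6) before and (2.2, 7.0) after, so it travelled √(0.9² + 0.4²) ≈ 1.0 units.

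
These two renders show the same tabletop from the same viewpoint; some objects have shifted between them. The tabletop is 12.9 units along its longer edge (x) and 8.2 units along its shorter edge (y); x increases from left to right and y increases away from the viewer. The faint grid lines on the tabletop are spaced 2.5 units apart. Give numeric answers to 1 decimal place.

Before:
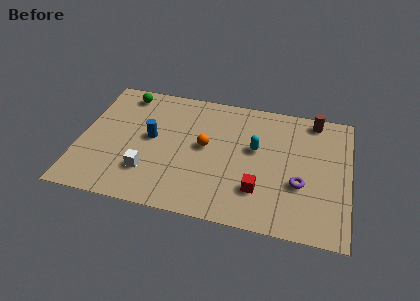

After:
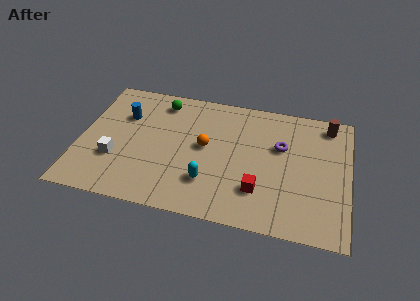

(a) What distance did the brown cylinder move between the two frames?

0.7

The brown cylinder was near (11.1, 7.3) before and (11.8, 7.1) after, so it travelled √(0.7² + 0.2²) ≈ 0.7 units.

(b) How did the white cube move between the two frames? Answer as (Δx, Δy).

(-1.6, 0.5)

The white cube was at about (3.4, 2.2) and moved to about (1.8, 2.7).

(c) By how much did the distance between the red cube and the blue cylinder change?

+1.8

The distance was about 5.7 in the first image and 7.5 in the second, so they moved 1.8 units further apart.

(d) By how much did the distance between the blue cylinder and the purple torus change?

+0.3

Before: roughly 7.3 units apart; after: 7.6. That's 0.3 units further apart.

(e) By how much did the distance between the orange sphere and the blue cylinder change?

+1.6

The distance was about 2.6 in the first image and 4.2 in the second, so they moved 1.6 units further apart.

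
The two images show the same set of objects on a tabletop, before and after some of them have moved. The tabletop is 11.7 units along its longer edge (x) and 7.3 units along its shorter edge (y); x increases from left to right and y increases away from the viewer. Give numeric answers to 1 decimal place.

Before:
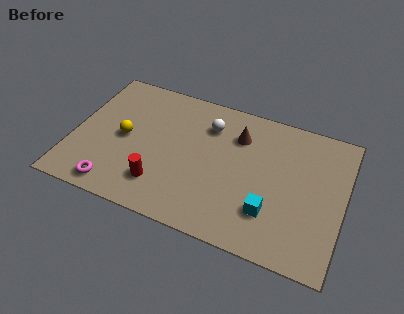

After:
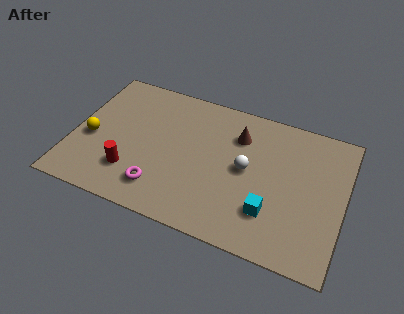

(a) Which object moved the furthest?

the white sphere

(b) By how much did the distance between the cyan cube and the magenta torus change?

-2.0

Before: roughly 6.7 units apart; after: 4.7. That's 2.0 units closer together.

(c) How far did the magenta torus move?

2.0

From (2.1, 0.9) to (4.0, 1.5), the magenta torus covered √(1.9² + 0.6²) ≈ 2.0 units.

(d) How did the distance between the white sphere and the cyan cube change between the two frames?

-2.4

Before: roughly 4.6 units apart; after: 2.2. That's 2.4 units closer together.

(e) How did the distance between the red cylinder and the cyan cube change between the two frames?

+1.3

They were about 4.7 units apart before and 6.0 after — 1.3 units further apart.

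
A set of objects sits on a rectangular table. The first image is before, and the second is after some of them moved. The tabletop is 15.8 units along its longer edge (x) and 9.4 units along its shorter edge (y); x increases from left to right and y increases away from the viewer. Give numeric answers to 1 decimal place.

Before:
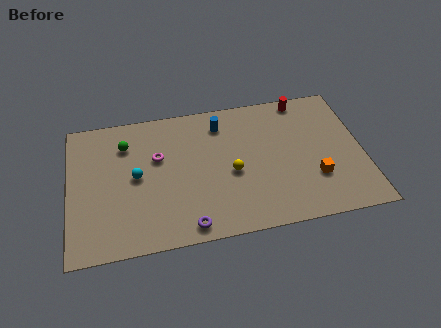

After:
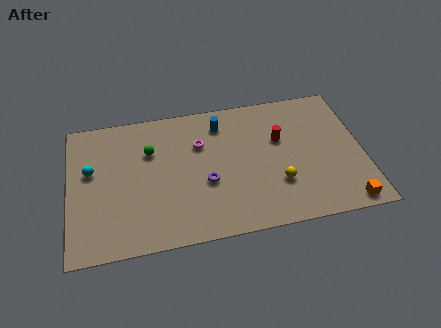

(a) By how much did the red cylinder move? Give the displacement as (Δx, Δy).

(-1.4, -2.6)

The red cylinder started near (12.8, 8.5) and ended near (11.4, 5.9).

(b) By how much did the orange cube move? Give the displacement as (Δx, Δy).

(1.5, -2.0)

The orange cube was at about (13.1, 2.9) and moved to about (14.6, 0.9).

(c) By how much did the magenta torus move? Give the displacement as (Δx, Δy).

(2.3, 0.5)

The magenta torus was at about (4.8, 5.9) and moved to about (7.1, 6.4).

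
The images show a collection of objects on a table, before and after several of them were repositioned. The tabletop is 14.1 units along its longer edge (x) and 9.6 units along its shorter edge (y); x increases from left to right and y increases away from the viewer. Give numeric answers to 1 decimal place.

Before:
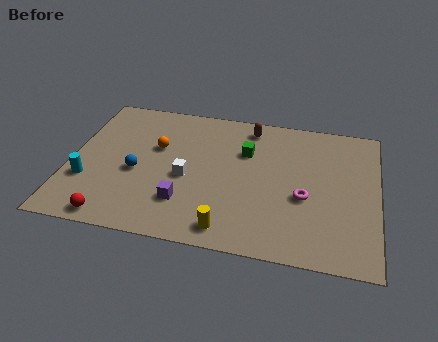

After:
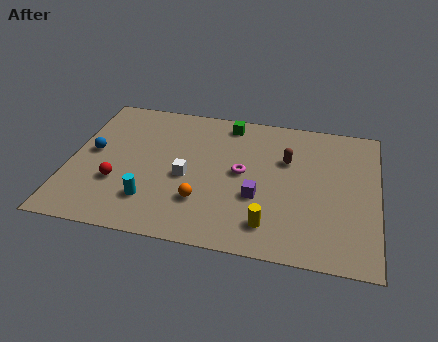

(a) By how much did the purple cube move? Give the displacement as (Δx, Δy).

(3.3, 1.0)

The purple cube started near (5.4, 2.5) and ended near (8.7, 3.5).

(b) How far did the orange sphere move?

4.0

The orange sphere moved from about (3.9, 6.0) to (6.2, 2.7), a distance of √(2.3² + 3.3²) ≈ 4.0.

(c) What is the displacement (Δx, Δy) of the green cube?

(-0.9, 1.9)

The green cube started near (8.0, 6.5) and ended near (7.1, 8.4).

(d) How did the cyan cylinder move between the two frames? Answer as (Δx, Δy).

(3.0, -0.8)

From the two frames, the cyan cylinder sits at roughly (0.9, 3.1) before and (3.9, 2.3) after.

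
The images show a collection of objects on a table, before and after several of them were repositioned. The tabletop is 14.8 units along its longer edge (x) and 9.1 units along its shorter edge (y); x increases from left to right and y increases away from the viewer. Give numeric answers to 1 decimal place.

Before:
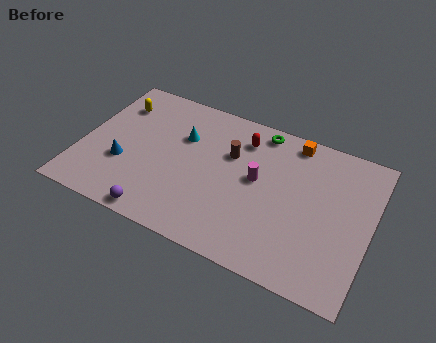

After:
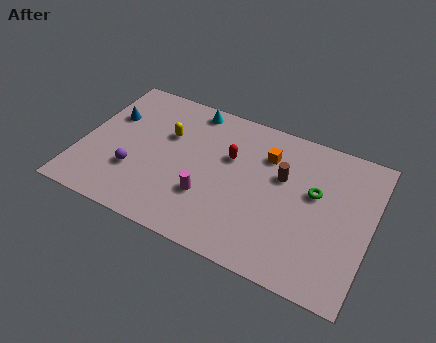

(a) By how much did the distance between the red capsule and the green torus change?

+3.2

Before: roughly 1.2 units apart; after: 4.4. That's 3.2 units further apart.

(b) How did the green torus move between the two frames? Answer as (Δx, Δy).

(3.1, -2.7)

The green torus started near (8.8, 8.1) and ended near (11.9, 5.4).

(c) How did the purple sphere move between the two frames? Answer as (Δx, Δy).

(-1.6, 2.1)

The purple sphere was at about (4.5, 0.8) and moved to about (2.9, 2.9).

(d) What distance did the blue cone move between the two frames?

3.0

The blue cone was near (2.3, 3.2) before and (1.2, 6.0) after, so it travelled √(1.1² + 2.8²) ≈ 3.0 units.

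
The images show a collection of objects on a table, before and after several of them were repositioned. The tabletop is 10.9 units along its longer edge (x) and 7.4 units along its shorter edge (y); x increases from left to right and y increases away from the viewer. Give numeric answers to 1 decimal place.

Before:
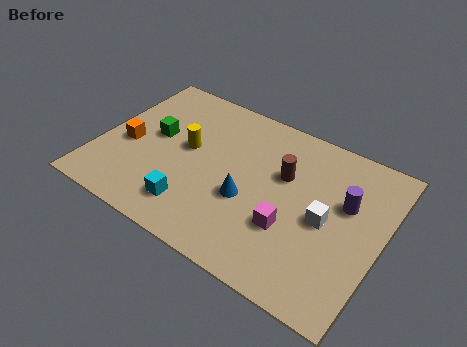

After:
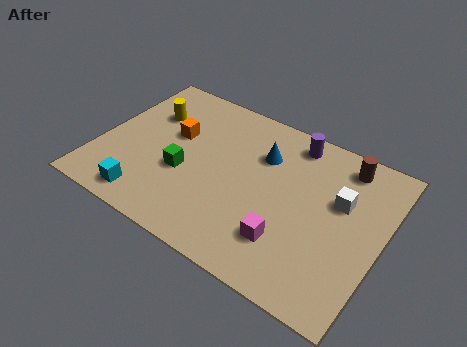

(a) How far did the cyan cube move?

1.8

From (4.0, 1.5) to (2.3, 1.0), the cyan cube covered √(1.7² + 0.5²) ≈ 1.8 units.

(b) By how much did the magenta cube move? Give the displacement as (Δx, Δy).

(0.0, -0.6)

From the two frames, the magenta cube sits at roughly (7.6, 2.5) before and (7.6, 1.9) after.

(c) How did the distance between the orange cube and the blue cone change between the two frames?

-1.3

Before: roughly 4.8 units apart; after: 3.5. That's 1.3 units closer together.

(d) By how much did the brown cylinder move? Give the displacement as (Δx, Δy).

(2.1, 1.6)

The brown cylinder started near (7.0, 4.7) and ended near (9.1, 6.3).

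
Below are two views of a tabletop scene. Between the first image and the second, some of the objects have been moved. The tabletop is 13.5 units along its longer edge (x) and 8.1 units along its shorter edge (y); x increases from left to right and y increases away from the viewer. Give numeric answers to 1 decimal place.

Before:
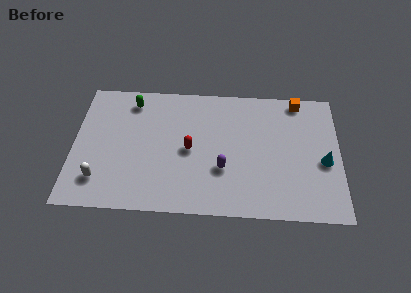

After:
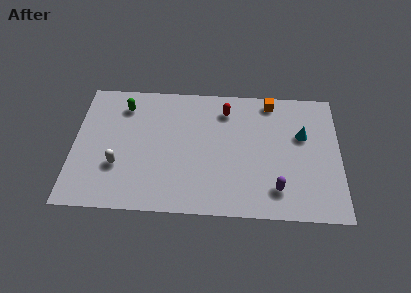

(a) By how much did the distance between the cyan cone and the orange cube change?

-1.4

They were about 4.0 units apart before and 2.6 after — 1.4 units closer together.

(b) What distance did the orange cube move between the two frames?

1.4

The orange cube moved from about (11.4, 7.3) to (10.0, 7.2), a distance of √(1.4² + 0.1²) ≈ 1.4.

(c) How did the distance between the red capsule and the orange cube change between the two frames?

-4.1

They were about 6.5 units apart before and 2.4 after — 4.1 units closer together.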